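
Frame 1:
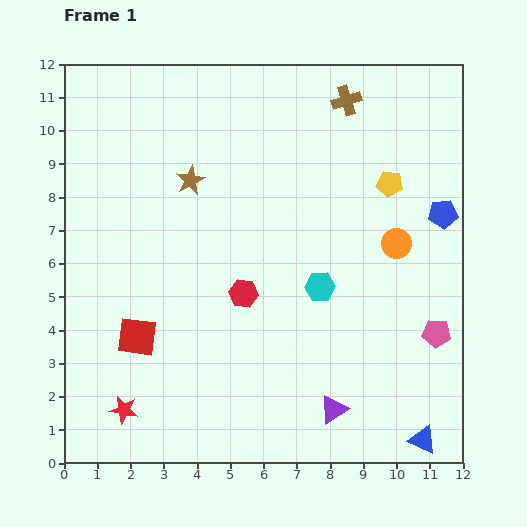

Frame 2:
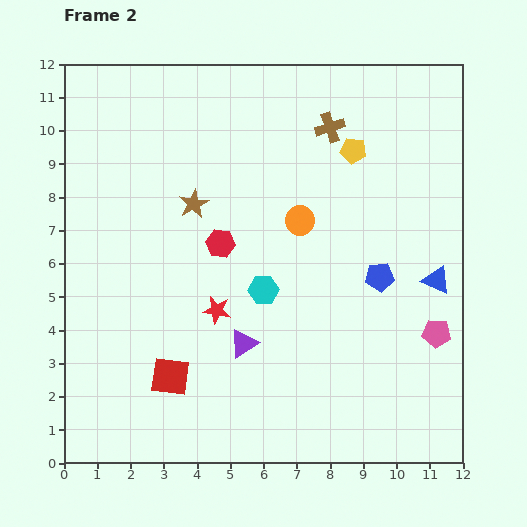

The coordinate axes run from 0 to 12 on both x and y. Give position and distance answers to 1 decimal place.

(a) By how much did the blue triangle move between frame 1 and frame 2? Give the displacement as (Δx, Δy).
(0.4, 4.8)

The blue triangle was at (10.8, 0.7) in frame 1 and (11.2, 5.5) in frame 2.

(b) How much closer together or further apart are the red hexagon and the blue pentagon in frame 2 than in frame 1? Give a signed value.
-1.6

Distance in frame 1: 6.5. Distance in frame 2: 4.9.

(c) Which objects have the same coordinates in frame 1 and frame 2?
the pink pentagon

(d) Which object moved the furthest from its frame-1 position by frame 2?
the blue triangle

(moved 4.8; next 4.1)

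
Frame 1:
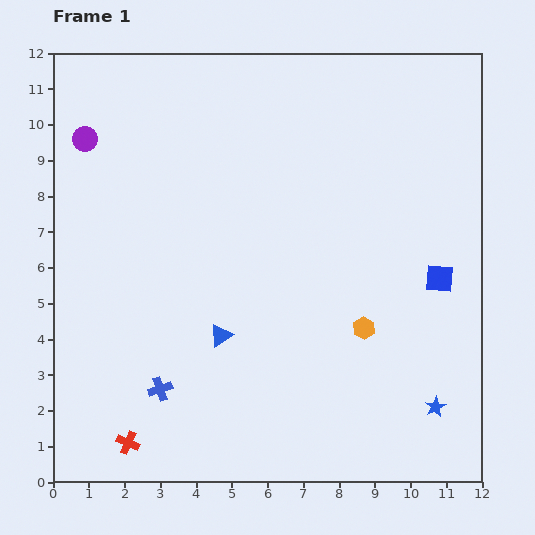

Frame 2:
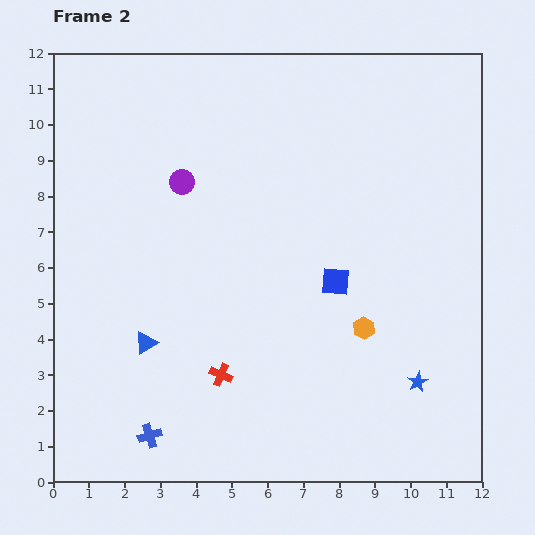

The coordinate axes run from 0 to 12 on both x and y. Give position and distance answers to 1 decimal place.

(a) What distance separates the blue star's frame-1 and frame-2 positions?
0.9

The blue star moved from (10.7, 2.1) to (10.2, 2.8), a distance of √(0.5² + 0.7²) ≈ 0.9.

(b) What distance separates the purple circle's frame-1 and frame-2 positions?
3.0

The purple circle moved from (0.9, 9.6) to (3.6, 8.4), a distance of √(2.7² + 1.2²) ≈ 3.0.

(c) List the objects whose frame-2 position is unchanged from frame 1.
the orange hexagon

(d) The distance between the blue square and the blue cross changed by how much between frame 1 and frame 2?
-1.7

Distance in frame 1: 8.4. Distance in frame 2: 6.7.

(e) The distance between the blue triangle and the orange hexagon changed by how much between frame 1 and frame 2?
+2.1

Distance in frame 1: 4.0. Distance in frame 2: 6.1.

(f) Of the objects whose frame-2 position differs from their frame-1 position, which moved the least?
the blue star

(moved 0.9)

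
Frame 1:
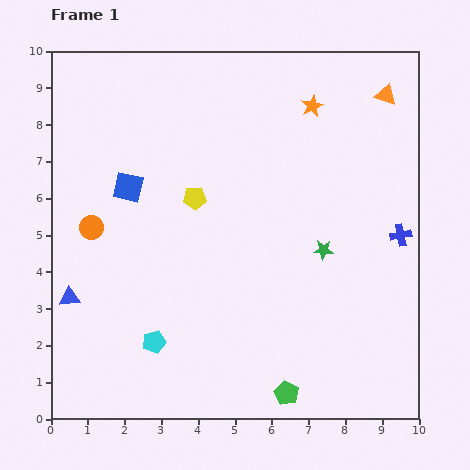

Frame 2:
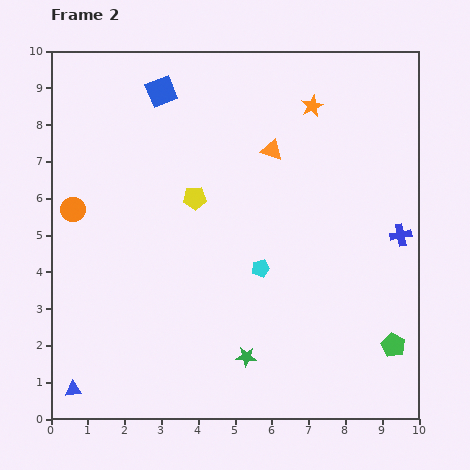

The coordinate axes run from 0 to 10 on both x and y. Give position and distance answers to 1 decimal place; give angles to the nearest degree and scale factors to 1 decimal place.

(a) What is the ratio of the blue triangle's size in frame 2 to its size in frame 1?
0.8×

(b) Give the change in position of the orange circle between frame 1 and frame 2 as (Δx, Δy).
(-0.5, 0.5)

The orange circle was at (1.1, 5.2) in frame 1 and (0.6, 5.7) in frame 2.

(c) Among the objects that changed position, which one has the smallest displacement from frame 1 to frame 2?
the orange circle

(moved 0.7)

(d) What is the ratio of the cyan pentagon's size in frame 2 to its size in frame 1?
0.8×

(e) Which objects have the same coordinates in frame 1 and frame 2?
the blue cross, the orange star, the yellow pentagon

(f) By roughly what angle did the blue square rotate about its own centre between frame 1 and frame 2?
36° counter-clockwise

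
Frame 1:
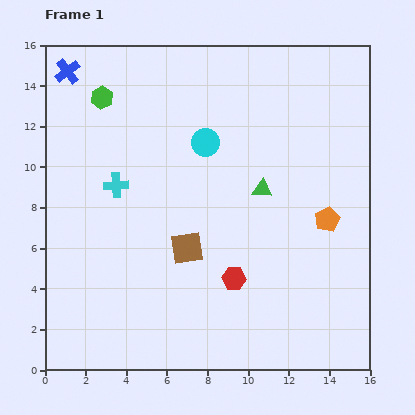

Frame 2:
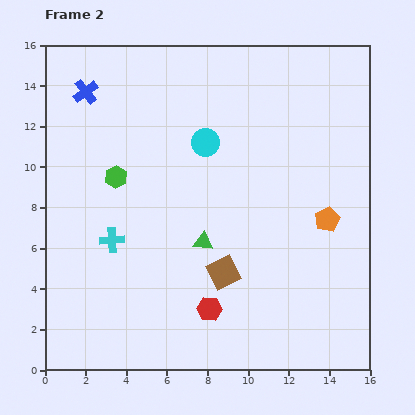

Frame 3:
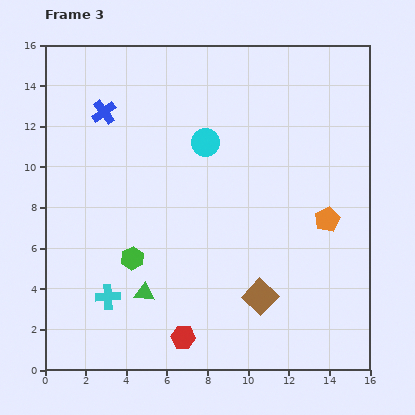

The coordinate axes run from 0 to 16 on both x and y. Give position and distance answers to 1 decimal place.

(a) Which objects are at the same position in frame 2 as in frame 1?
the orange pentagon, the cyan circle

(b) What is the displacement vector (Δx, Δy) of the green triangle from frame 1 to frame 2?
(-2.9, -2.6)

The green triangle was at (10.7, 8.9) in frame 1 and (7.8, 6.3) in frame 2.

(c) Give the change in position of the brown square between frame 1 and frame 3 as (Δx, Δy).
(3.6, -2.4)

The brown square was at (7.0, 6.0) in frame 1 and (10.6, 3.6) in frame 3.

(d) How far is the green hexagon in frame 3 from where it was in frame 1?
8.0

The green hexagon moved from (2.8, 13.4) to (4.3, 5.5), a distance of √(1.5² + 7.9²) ≈ 8.0.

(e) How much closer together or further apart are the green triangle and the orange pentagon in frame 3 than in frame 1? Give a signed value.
+6.2

Distance in frame 1: 3.5. Distance in frame 3: 9.7.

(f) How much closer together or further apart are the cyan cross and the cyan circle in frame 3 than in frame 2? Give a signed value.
+2.4

Distance in frame 2: 6.6. Distance in frame 3: 9.0.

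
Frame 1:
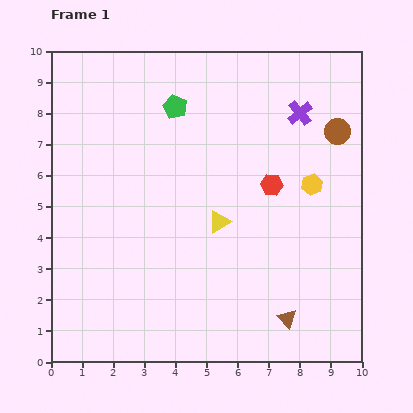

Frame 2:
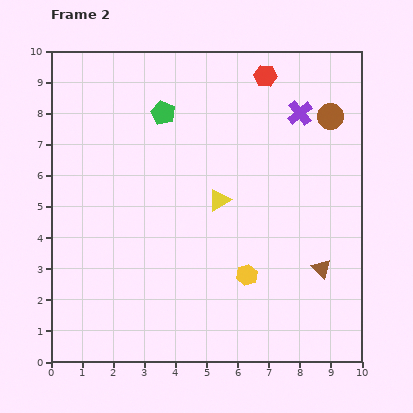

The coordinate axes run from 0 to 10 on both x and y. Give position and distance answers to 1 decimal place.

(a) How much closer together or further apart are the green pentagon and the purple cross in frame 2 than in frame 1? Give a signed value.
+0.4

Distance in frame 1: 4.0. Distance in frame 2: 4.4.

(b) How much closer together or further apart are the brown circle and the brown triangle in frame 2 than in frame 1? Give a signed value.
-1.3

Distance in frame 1: 6.2. Distance in frame 2: 4.9.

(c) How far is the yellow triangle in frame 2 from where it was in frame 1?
0.7

The yellow triangle moved from (5.4, 4.5) to (5.4, 5.2), a distance of √(0.0² + 0.7²) ≈ 0.7.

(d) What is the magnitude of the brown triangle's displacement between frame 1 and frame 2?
1.9

The brown triangle moved from (7.6, 1.4) to (8.7, 3.0), a distance of √(1.1² + 1.6²) ≈ 1.9.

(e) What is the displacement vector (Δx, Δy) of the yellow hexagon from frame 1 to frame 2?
(-2.1, -2.9)

The yellow hexagon was at (8.4, 5.7) in frame 1 and (6.3, 2.8) in frame 2.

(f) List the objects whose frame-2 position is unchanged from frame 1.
the purple cross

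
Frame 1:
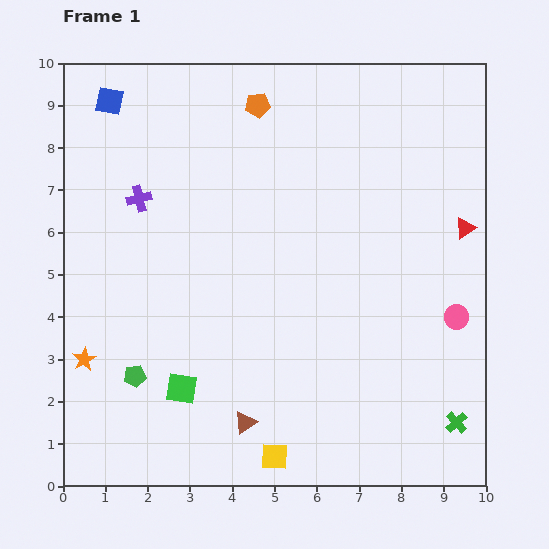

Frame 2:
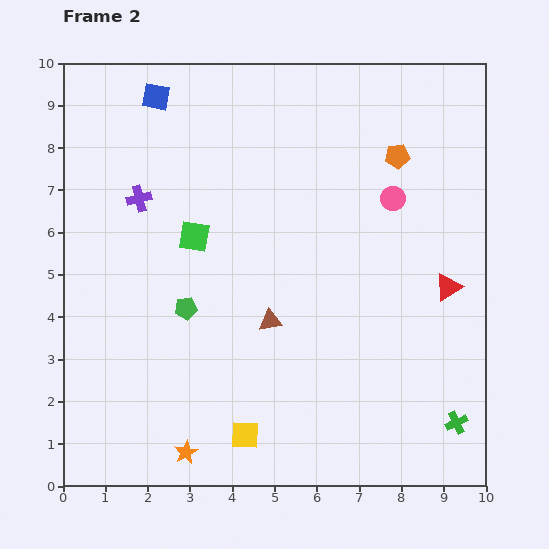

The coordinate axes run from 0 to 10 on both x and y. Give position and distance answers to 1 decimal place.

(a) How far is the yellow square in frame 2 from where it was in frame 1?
0.9

The yellow square moved from (5.0, 0.7) to (4.3, 1.2), a distance of √(0.7² + 0.5²) ≈ 0.9.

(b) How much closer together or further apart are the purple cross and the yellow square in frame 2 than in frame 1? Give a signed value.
-0.8

Distance in frame 1: 6.9. Distance in frame 2: 6.1.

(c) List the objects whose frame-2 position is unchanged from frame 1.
the green cross, the purple cross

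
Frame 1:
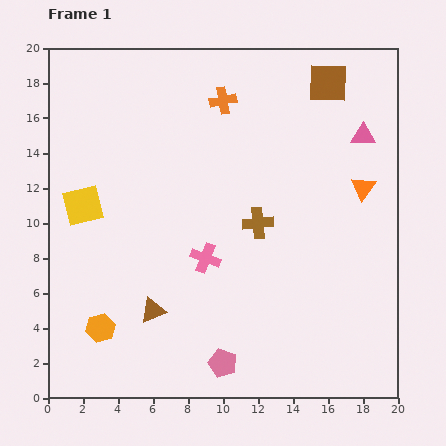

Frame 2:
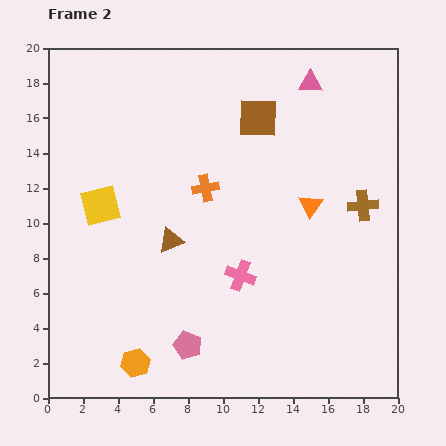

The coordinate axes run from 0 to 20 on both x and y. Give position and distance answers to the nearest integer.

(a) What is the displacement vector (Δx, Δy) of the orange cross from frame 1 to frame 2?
(-1, -5)

The orange cross was at (10, 17) in frame 1 and (9, 12) in frame 2.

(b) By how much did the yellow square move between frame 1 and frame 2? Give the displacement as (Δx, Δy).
(1, 0)

The yellow square was at (2, 11) in frame 1 and (3, 11) in frame 2.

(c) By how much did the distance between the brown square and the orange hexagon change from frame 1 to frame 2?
-3

Distance in frame 1: 19. Distance in frame 2: 16.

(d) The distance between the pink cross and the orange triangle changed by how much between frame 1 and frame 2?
-4

Distance in frame 1: 10. Distance in frame 2: 6.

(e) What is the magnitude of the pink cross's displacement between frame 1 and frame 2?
2

The pink cross moved from (9, 8) to (11, 7), a distance of √(2² + 1²) ≈ 2.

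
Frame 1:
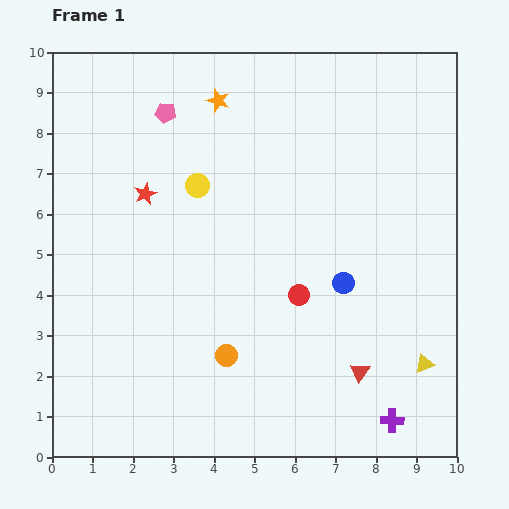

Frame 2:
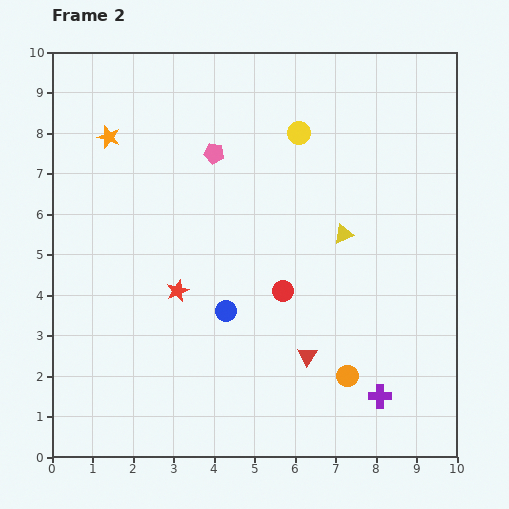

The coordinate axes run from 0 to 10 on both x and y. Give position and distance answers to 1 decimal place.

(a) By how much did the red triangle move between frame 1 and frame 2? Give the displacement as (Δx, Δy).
(-1.3, 0.4)

The red triangle was at (7.6, 2.1) in frame 1 and (6.3, 2.5) in frame 2.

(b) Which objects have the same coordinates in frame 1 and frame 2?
none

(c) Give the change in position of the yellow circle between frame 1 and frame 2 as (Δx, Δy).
(2.5, 1.3)

The yellow circle was at (3.6, 6.7) in frame 1 and (6.1, 8.0) in frame 2.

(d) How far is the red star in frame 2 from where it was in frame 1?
2.5

The red star moved from (2.3, 6.5) to (3.1, 4.1), a distance of √(0.8² + 2.4²) ≈ 2.5.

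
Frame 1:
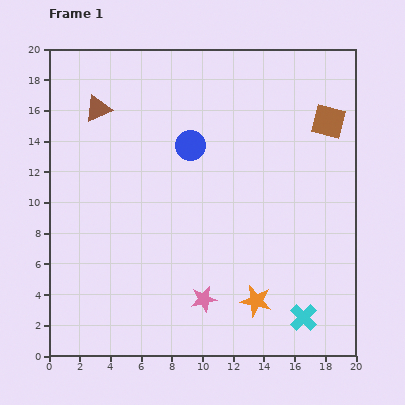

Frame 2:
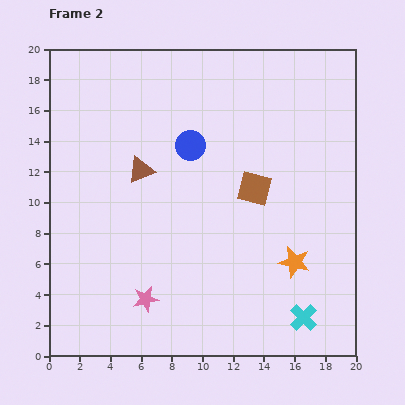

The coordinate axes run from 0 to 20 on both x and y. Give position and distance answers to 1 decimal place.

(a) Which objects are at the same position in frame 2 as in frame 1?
the blue circle, the cyan cross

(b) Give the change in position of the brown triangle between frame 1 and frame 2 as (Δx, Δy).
(2.8, -4.0)

The brown triangle was at (3.2, 16.1) in frame 1 and (6.0, 12.1) in frame 2.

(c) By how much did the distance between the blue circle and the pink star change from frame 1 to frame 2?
+0.4

Distance in frame 1: 10.0. Distance in frame 2: 10.4.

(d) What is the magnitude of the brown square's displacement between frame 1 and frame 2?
6.5

The brown square moved from (18.2, 15.3) to (13.4, 10.9), a distance of √(4.8² + 4.4²) ≈ 6.5.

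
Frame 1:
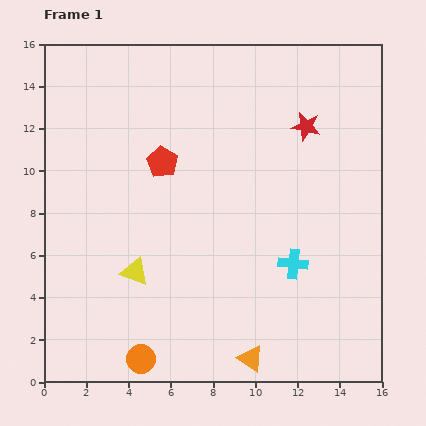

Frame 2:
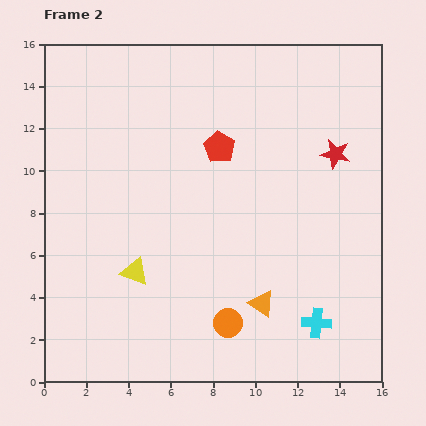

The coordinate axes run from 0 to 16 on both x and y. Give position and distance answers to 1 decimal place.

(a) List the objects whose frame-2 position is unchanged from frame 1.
the yellow triangle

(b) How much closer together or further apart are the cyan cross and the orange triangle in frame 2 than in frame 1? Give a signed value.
-2.1

Distance in frame 1: 4.9. Distance in frame 2: 2.8.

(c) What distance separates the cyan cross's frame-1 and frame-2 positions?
3.0

The cyan cross moved from (11.8, 5.6) to (12.9, 2.8), a distance of √(1.1² + 2.8²) ≈ 3.0.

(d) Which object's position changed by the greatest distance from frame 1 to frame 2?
the orange circle

(moved 4.4; next 3.0)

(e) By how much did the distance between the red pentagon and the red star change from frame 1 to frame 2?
-1.5

Distance in frame 1: 7.0. Distance in frame 2: 5.5.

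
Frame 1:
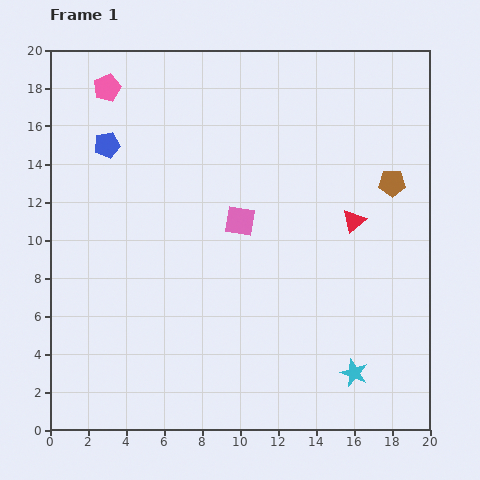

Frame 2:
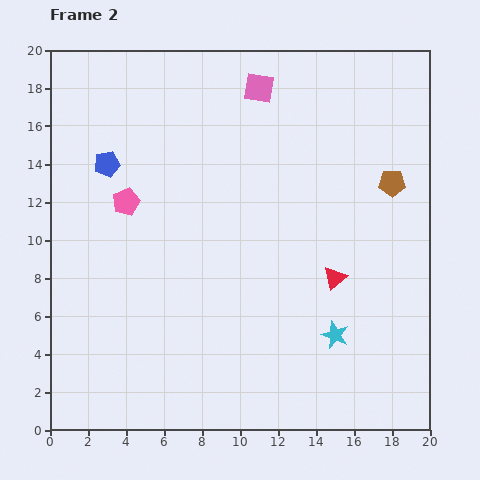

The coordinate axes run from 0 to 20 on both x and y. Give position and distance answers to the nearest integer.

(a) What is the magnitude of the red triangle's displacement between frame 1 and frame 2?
3

The red triangle moved from (16, 11) to (15, 8), a distance of √(1² + 3²) ≈ 3.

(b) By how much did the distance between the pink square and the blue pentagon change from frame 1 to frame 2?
+1

Distance in frame 1: 8. Distance in frame 2: 9.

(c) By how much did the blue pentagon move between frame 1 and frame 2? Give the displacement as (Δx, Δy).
(0, -1)

The blue pentagon was at (3, 15) in frame 1 and (3, 14) in frame 2.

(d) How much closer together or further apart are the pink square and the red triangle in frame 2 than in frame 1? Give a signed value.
+5

Distance in frame 1: 6. Distance in frame 2: 11.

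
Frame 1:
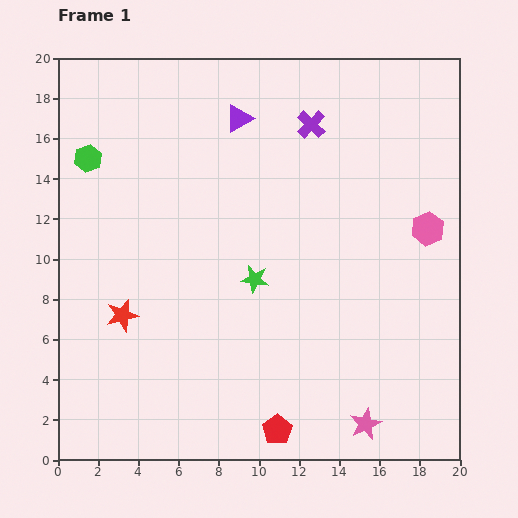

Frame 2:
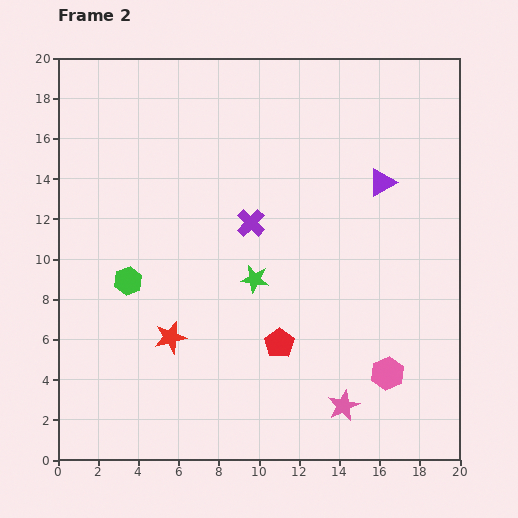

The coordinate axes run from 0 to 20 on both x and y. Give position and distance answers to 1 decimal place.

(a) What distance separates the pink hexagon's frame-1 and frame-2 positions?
7.5

The pink hexagon moved from (18.4, 11.5) to (16.4, 4.3), a distance of √(2.0² + 7.2²) ≈ 7.5.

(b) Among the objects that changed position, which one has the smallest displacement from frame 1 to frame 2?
the pink star

(moved 1.4)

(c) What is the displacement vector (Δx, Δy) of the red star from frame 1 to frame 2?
(2.4, -1.1)

The red star was at (3.2, 7.2) in frame 1 and (5.6, 6.1) in frame 2.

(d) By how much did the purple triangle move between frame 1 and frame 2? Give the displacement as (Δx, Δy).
(7.1, -3.2)

The purple triangle was at (9.0, 17.0) in frame 1 and (16.1, 13.8) in frame 2.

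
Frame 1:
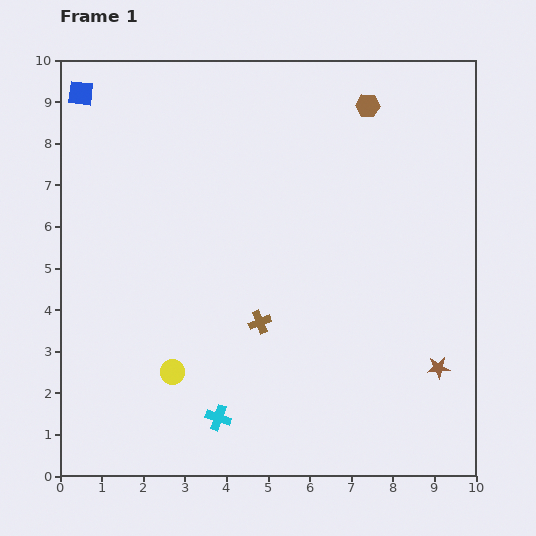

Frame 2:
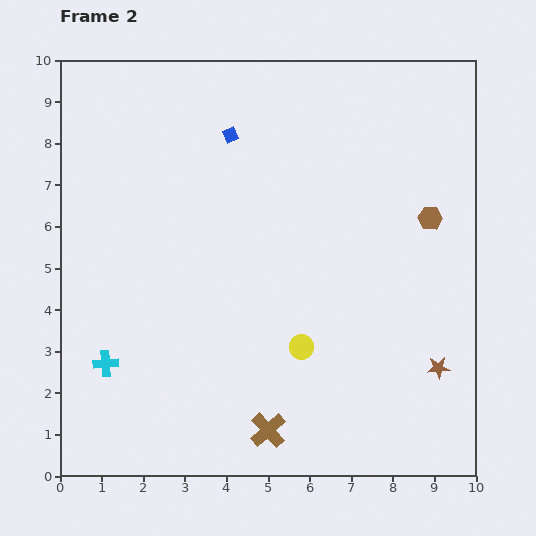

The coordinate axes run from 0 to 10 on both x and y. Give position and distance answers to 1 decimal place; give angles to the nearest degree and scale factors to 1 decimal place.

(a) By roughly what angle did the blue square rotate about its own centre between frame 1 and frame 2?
28° counter-clockwise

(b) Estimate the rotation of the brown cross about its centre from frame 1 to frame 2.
20° counter-clockwise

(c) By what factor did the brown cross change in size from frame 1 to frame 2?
1.6×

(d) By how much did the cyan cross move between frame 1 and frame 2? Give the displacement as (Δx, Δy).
(-2.7, 1.3)

The cyan cross was at (3.8, 1.4) in frame 1 and (1.1, 2.7) in frame 2.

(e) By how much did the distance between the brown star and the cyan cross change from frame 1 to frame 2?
+2.6

Distance in frame 1: 5.4. Distance in frame 2: 8.0.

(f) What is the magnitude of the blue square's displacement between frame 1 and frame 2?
3.7

The blue square moved from (0.5, 9.2) to (4.1, 8.2), a distance of √(3.6² + 1.0²) ≈ 3.7.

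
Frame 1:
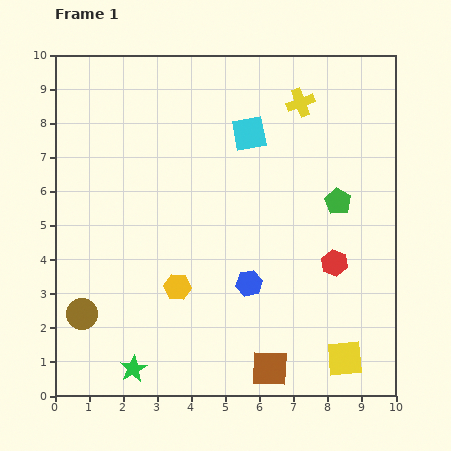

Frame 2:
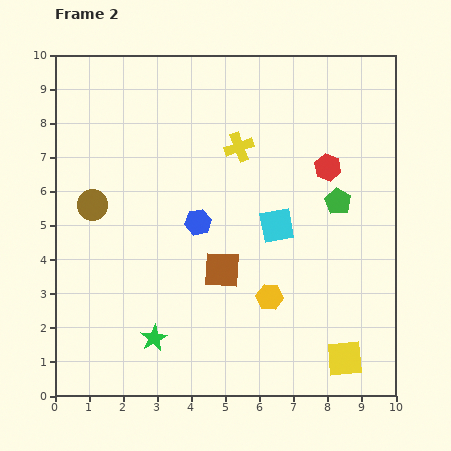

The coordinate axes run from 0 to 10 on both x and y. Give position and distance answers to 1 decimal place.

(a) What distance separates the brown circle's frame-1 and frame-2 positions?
3.2

The brown circle moved from (0.8, 2.4) to (1.1, 5.6), a distance of √(0.3² + 3.2²) ≈ 3.2.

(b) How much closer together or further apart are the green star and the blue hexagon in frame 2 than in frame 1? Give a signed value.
-0.6

Distance in frame 1: 4.2. Distance in frame 2: 3.6.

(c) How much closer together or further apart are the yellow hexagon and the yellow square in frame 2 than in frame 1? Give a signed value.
-2.5

Distance in frame 1: 5.3. Distance in frame 2: 2.8.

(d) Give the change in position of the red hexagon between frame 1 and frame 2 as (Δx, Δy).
(-0.2, 2.8)

The red hexagon was at (8.2, 3.9) in frame 1 and (8.0, 6.7) in frame 2.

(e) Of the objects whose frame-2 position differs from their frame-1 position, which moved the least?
the green star

(moved 1.1)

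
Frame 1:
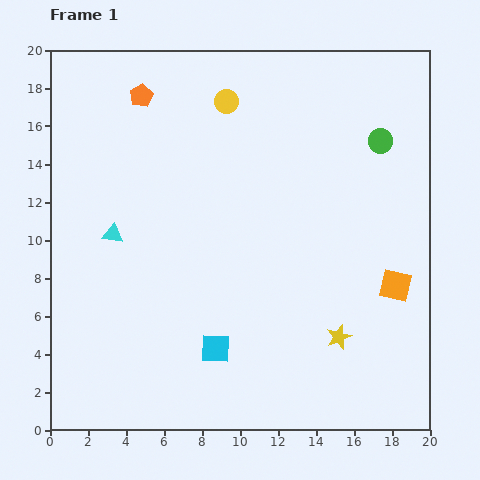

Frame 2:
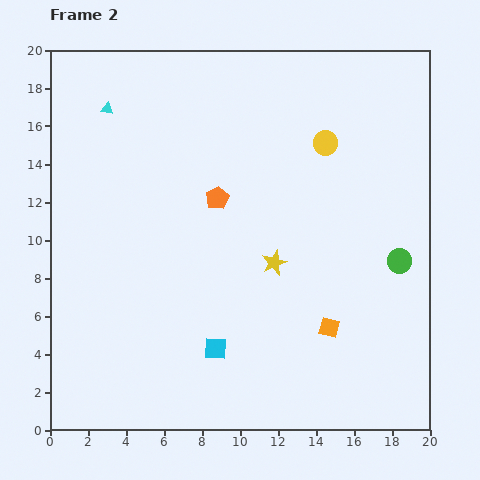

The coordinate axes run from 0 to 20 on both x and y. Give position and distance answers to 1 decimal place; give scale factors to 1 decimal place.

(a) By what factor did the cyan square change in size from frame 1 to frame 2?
0.8×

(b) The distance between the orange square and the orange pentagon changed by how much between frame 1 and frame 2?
-7.7

Distance in frame 1: 16.7. Distance in frame 2: 9.0.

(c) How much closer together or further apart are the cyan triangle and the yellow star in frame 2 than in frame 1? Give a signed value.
-1.1

Distance in frame 1: 13.1. Distance in frame 2: 12.0.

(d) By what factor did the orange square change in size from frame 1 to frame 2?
0.6×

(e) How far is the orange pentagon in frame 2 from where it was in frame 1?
6.7

The orange pentagon moved from (4.8, 17.6) to (8.8, 12.2), a distance of √(4.0² + 5.4²) ≈ 6.7.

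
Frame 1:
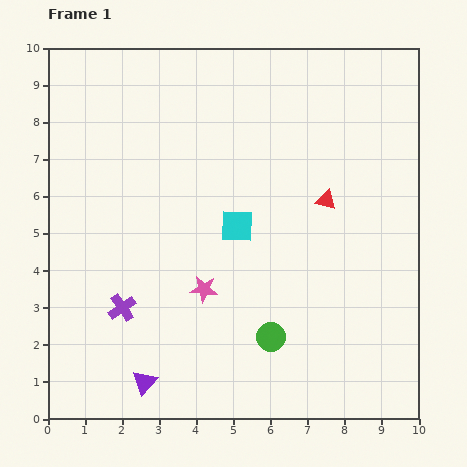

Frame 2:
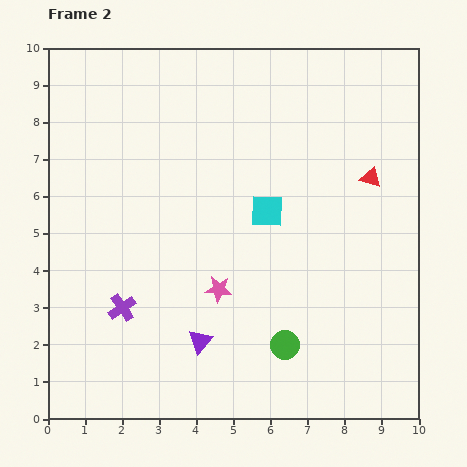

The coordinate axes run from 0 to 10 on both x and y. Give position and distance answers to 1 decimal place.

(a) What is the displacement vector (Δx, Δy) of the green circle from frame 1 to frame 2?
(0.4, -0.2)

The green circle was at (6.0, 2.2) in frame 1 and (6.4, 2.0) in frame 2.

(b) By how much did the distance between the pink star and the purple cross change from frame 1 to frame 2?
+0.3

Distance in frame 1: 2.3. Distance in frame 2: 2.6.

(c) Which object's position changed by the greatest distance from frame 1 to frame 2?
the purple triangle

(moved 1.9; next 1.3)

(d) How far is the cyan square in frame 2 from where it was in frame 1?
0.9

The cyan square moved from (5.1, 5.2) to (5.9, 5.6), a distance of √(0.8² + 0.4²) ≈ 0.9.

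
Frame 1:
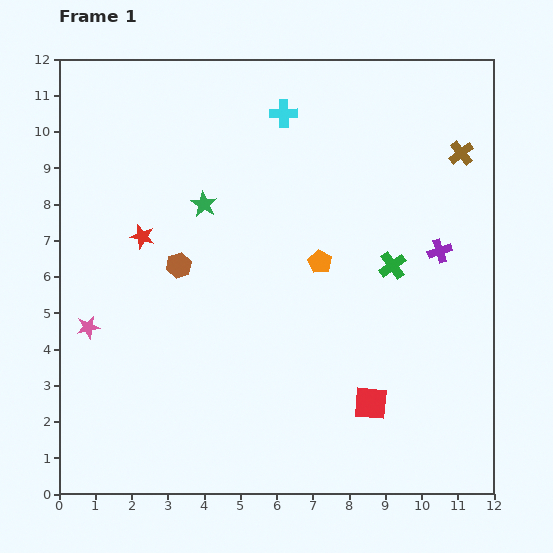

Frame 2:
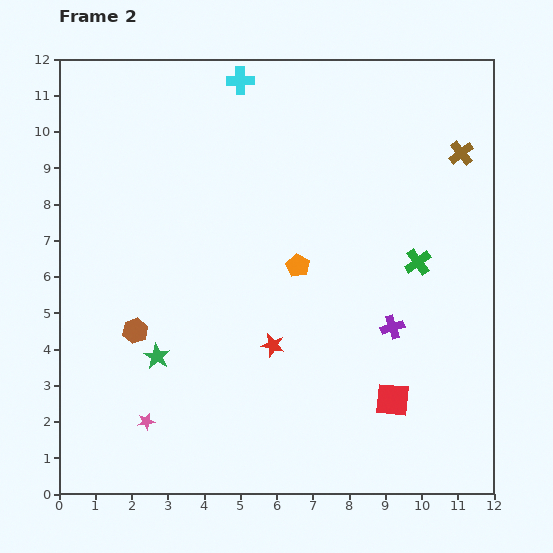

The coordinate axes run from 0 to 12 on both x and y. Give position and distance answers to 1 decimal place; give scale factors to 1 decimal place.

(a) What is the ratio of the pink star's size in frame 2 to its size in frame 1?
0.7×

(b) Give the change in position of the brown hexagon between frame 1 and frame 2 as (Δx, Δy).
(-1.2, -1.8)

The brown hexagon was at (3.3, 6.3) in frame 1 and (2.1, 4.5) in frame 2.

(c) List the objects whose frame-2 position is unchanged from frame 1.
the brown cross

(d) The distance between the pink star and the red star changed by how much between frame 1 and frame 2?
+1.2

Distance in frame 1: 2.9. Distance in frame 2: 4.1.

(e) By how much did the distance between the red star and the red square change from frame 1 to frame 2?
-4.2

Distance in frame 1: 7.8. Distance in frame 2: 3.6.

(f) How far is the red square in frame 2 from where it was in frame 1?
0.6

The red square moved from (8.6, 2.5) to (9.2, 2.6), a distance of √(0.6² + 0.1²) ≈ 0.6.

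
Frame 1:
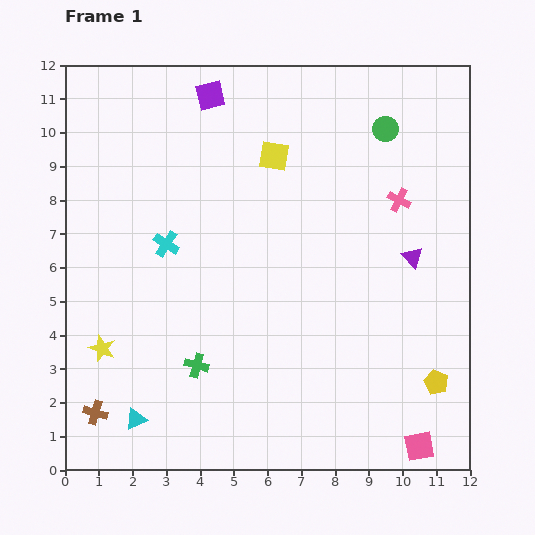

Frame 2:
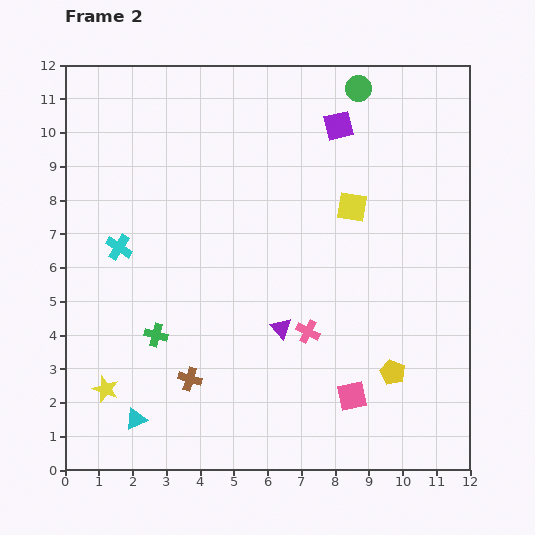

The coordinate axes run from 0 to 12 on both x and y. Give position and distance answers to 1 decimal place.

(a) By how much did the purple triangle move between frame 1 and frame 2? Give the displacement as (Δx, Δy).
(-3.9, -2.1)

The purple triangle was at (10.3, 6.3) in frame 1 and (6.4, 4.2) in frame 2.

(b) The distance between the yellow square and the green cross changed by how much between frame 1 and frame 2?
+0.3

Distance in frame 1: 6.6. Distance in frame 2: 6.9.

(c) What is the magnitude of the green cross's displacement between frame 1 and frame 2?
1.5

The green cross moved from (3.9, 3.1) to (2.7, 4.0), a distance of √(1.2² + 0.9²) ≈ 1.5.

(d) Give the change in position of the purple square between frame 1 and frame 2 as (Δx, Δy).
(3.8, -0.9)

The purple square was at (4.3, 11.1) in frame 1 and (8.1, 10.2) in frame 2.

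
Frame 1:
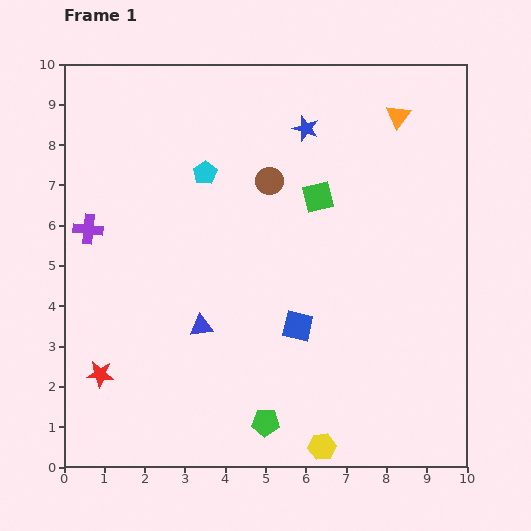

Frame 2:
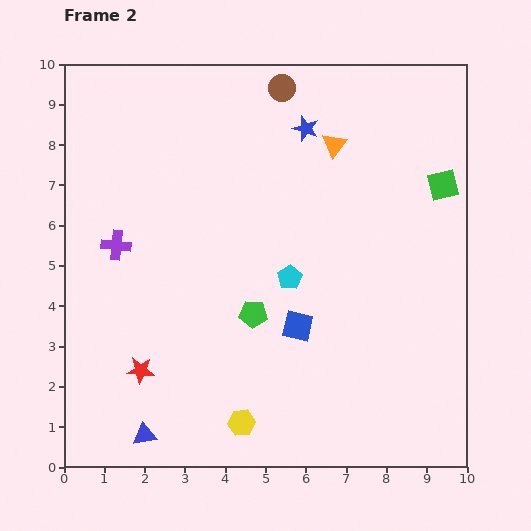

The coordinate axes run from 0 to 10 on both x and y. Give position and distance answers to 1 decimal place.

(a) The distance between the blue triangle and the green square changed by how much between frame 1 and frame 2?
+5.4

Distance in frame 1: 4.3. Distance in frame 2: 9.7.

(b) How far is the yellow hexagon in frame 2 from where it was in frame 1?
2.1

The yellow hexagon moved from (6.4, 0.5) to (4.4, 1.1), a distance of √(2.0² + 0.6²) ≈ 2.1.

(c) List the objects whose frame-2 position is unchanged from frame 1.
the blue square, the blue star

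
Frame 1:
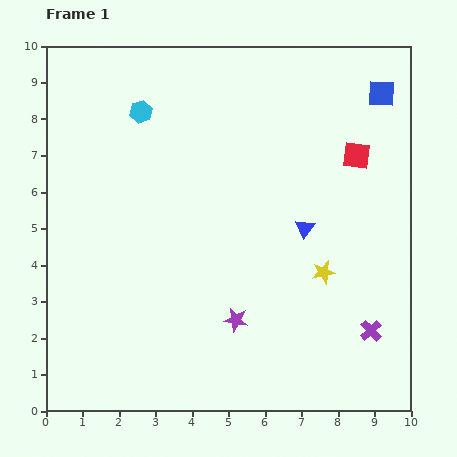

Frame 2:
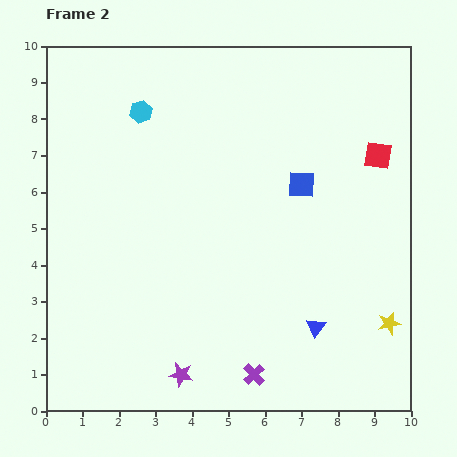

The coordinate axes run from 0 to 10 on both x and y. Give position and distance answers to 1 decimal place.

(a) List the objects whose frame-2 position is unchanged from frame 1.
the cyan hexagon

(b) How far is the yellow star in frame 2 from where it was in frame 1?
2.3

The yellow star moved from (7.6, 3.8) to (9.4, 2.4), a distance of √(1.8² + 1.4²) ≈ 2.3.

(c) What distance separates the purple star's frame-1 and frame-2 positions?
2.1

The purple star moved from (5.2, 2.5) to (3.7, 1.0), a distance of √(1.5² + 1.5²) ≈ 2.1.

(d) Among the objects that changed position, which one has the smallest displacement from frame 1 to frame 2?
the red square

(moved 0.6)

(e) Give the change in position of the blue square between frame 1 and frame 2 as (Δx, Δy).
(-2.2, -2.5)

The blue square was at (9.2, 8.7) in frame 1 and (7.0, 6.2) in frame 2.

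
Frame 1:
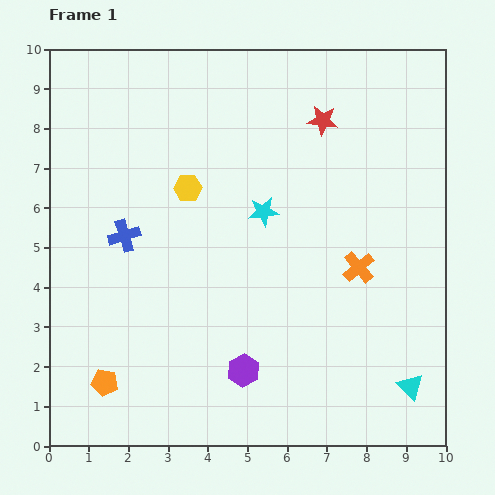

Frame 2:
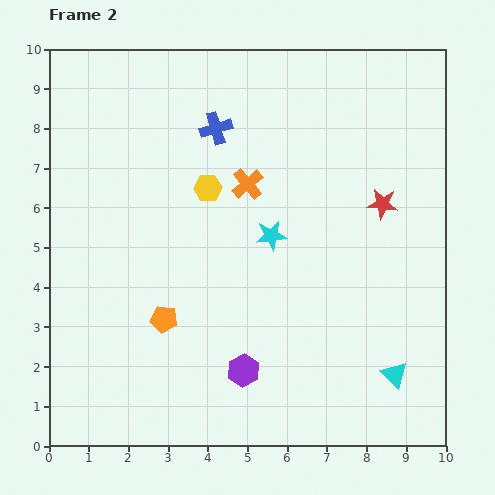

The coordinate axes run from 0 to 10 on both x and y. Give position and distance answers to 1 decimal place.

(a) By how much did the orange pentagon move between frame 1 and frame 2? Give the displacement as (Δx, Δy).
(1.5, 1.6)

The orange pentagon was at (1.4, 1.6) in frame 1 and (2.9, 3.2) in frame 2.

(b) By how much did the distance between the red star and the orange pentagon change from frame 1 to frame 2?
-2.4

Distance in frame 1: 8.6. Distance in frame 2: 6.2.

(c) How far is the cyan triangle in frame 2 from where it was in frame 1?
0.5

The cyan triangle moved from (9.1, 1.5) to (8.7, 1.8), a distance of √(0.4² + 0.3²) ≈ 0.5.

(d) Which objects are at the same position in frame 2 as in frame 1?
the purple hexagon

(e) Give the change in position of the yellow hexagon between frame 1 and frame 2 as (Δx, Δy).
(0.5, 0.0)

The yellow hexagon was at (3.5, 6.5) in frame 1 and (4.0, 6.5) in frame 2.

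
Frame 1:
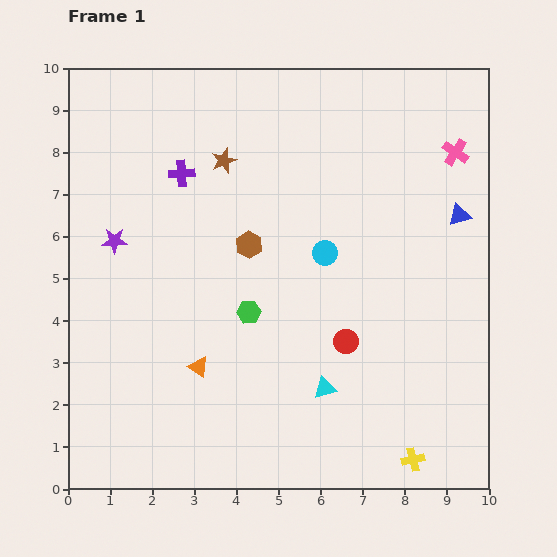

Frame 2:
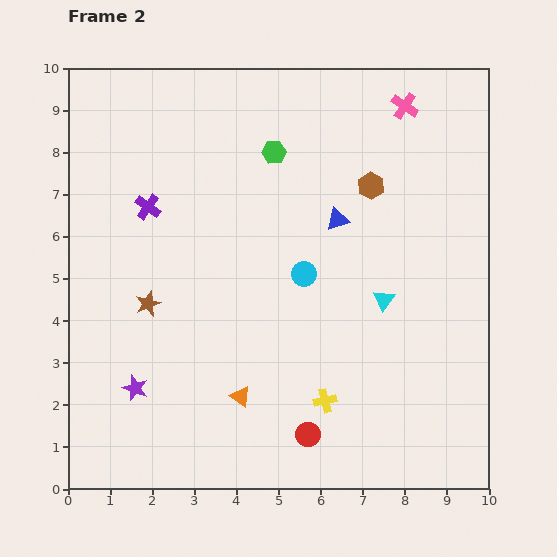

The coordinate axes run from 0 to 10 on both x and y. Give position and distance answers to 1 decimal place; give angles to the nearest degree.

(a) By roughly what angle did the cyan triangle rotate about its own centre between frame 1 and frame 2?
39° counter-clockwise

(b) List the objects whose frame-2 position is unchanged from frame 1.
none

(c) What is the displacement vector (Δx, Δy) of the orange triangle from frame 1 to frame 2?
(1.0, -0.7)

The orange triangle was at (3.1, 2.9) in frame 1 and (4.1, 2.2) in frame 2.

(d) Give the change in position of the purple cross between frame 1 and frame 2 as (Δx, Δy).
(-0.8, -0.8)

The purple cross was at (2.7, 7.5) in frame 1 and (1.9, 6.7) in frame 2.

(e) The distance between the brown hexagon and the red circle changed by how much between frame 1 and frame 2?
+2.8

Distance in frame 1: 3.3. Distance in frame 2: 6.1.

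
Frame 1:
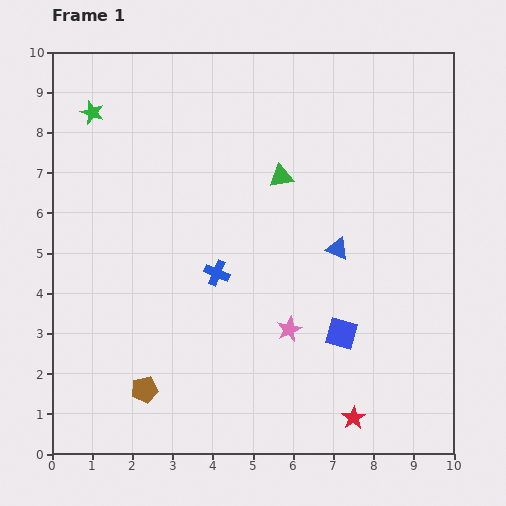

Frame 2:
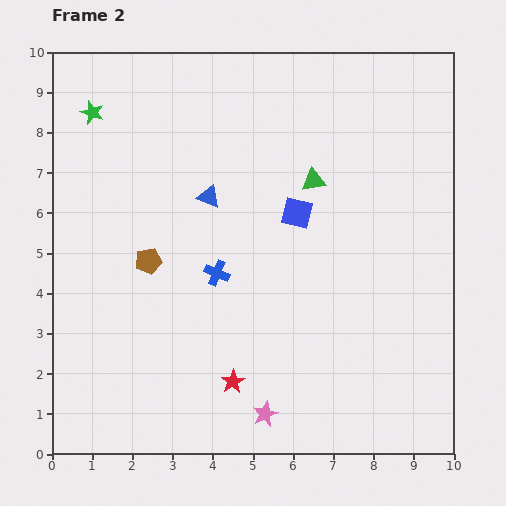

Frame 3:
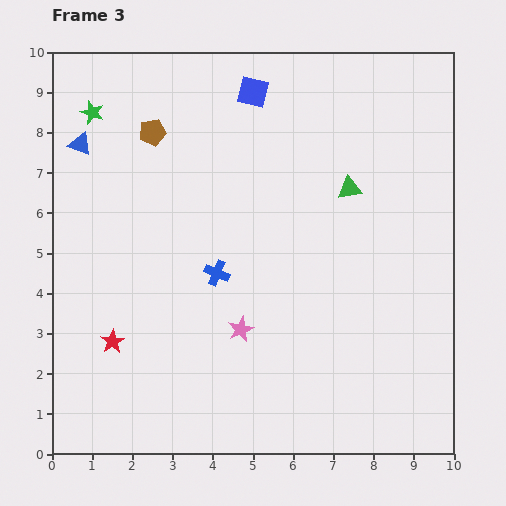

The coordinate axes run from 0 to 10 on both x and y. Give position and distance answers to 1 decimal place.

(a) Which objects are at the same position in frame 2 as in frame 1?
the green star, the blue cross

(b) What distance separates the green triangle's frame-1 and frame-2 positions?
0.8

The green triangle moved from (5.7, 6.9) to (6.5, 6.8), a distance of √(0.8² + 0.1²) ≈ 0.8.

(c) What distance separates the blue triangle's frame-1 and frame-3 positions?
6.9

The blue triangle moved from (7.1, 5.1) to (0.7, 7.7), a distance of √(6.4² + 2.6²) ≈ 6.9.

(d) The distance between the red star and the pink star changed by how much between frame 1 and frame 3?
+0.5

Distance in frame 1: 2.7. Distance in frame 3: 3.2.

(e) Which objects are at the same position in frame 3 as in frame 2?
the green star, the blue cross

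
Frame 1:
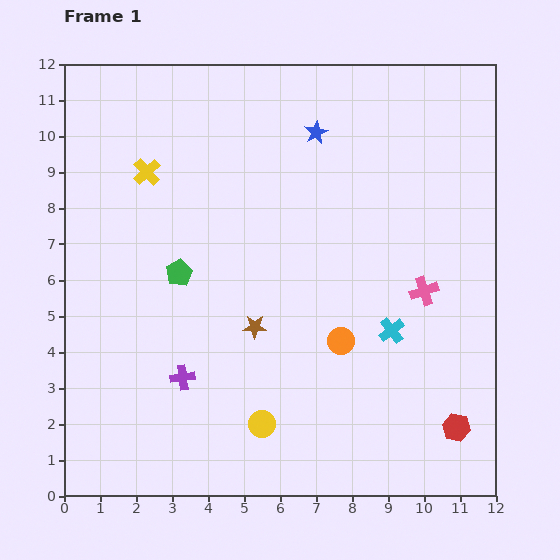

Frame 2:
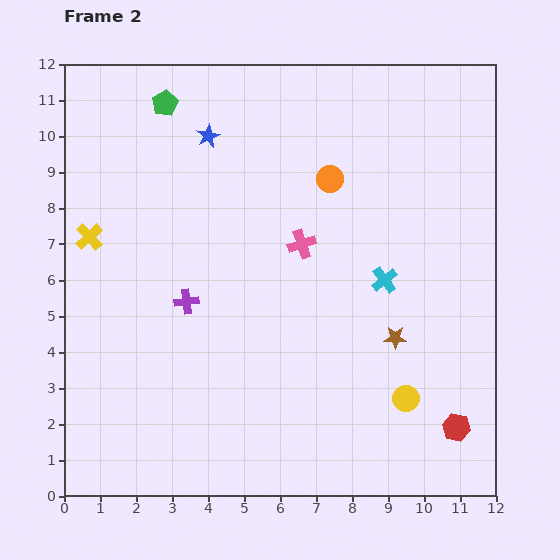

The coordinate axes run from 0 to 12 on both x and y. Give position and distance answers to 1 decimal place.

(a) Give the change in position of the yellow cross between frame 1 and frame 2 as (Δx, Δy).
(-1.6, -1.8)

The yellow cross was at (2.3, 9.0) in frame 1 and (0.7, 7.2) in frame 2.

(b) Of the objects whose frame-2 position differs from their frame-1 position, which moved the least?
the cyan cross

(moved 1.4)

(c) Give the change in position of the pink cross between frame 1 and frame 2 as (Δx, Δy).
(-3.4, 1.3)

The pink cross was at (10.0, 5.7) in frame 1 and (6.6, 7.0) in frame 2.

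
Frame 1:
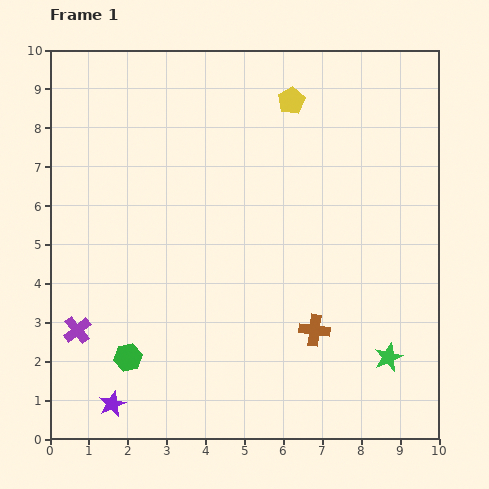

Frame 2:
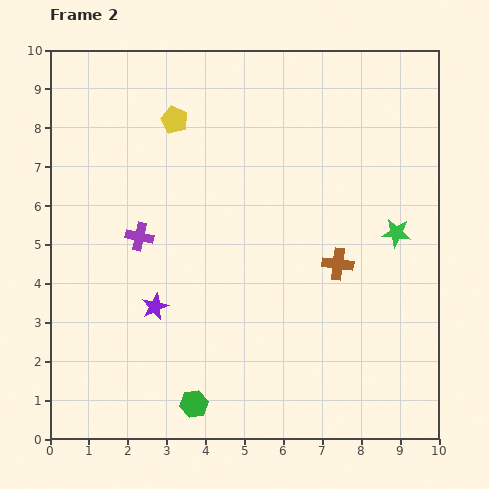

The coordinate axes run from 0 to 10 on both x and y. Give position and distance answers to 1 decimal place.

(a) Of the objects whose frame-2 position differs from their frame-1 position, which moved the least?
the brown cross

(moved 1.8)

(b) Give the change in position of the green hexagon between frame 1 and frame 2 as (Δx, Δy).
(1.7, -1.2)

The green hexagon was at (2.0, 2.1) in frame 1 and (3.7, 0.9) in frame 2.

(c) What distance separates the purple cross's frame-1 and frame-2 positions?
2.9

The purple cross moved from (0.7, 2.8) to (2.3, 5.2), a distance of √(1.6² + 2.4²) ≈ 2.9.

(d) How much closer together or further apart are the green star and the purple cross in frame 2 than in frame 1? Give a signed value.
-1.4

Distance in frame 1: 8.0. Distance in frame 2: 6.6.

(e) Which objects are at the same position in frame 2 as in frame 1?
none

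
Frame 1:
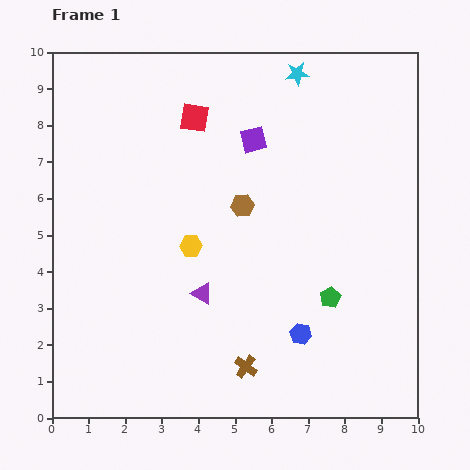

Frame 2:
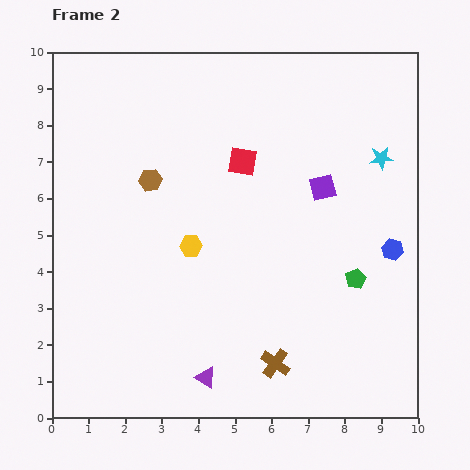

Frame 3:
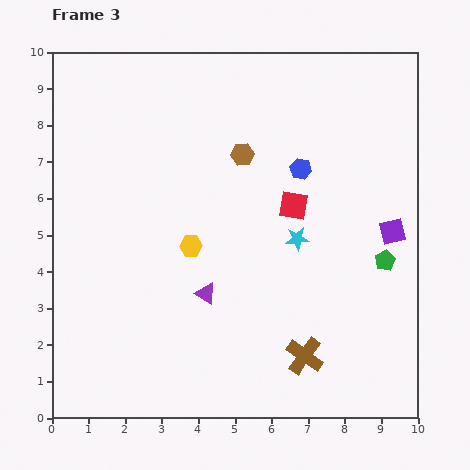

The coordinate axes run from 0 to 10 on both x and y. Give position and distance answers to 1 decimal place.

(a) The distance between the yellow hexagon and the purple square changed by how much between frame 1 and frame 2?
+0.5

Distance in frame 1: 3.4. Distance in frame 2: 3.9.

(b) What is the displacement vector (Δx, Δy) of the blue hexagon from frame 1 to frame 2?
(2.5, 2.3)

The blue hexagon was at (6.8, 2.3) in frame 1 and (9.3, 4.6) in frame 2.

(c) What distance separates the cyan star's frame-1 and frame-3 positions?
4.5

The cyan star moved from (6.7, 9.4) to (6.7, 4.9), a distance of √(0.0² + 4.5²) ≈ 4.5.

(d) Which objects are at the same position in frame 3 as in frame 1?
the yellow hexagon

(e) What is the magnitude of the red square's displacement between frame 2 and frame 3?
1.8

The red square moved from (5.2, 7.0) to (6.6, 5.8), a distance of √(1.4² + 1.2²) ≈ 1.8.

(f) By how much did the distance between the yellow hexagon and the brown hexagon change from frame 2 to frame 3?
+0.8

Distance in frame 2: 2.1. Distance in frame 3: 2.9.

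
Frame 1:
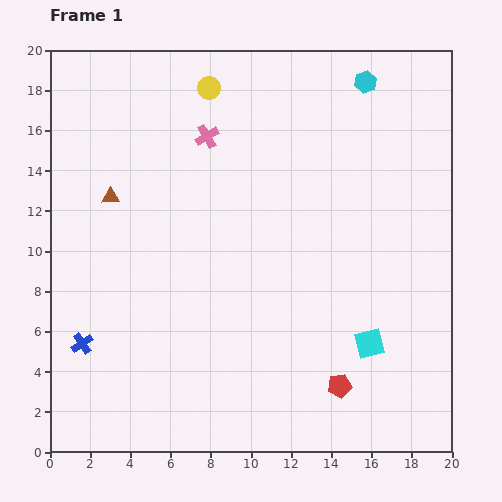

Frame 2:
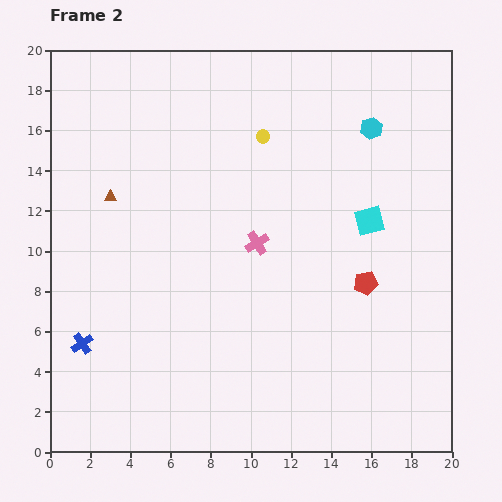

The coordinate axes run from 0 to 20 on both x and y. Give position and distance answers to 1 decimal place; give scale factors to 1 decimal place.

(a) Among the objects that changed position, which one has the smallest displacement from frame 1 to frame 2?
the cyan hexagon

(moved 2.3)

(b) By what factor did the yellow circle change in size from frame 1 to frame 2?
0.6×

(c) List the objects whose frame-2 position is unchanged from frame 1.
the brown triangle, the blue cross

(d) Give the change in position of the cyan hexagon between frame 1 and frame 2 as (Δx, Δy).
(0.3, -2.3)

The cyan hexagon was at (15.7, 18.4) in frame 1 and (16.0, 16.1) in frame 2.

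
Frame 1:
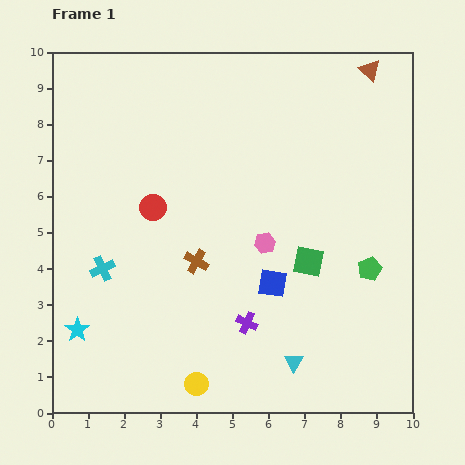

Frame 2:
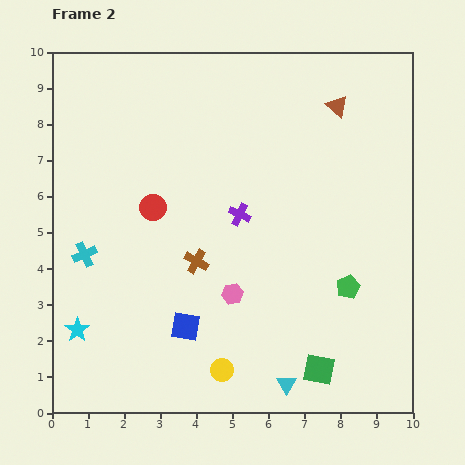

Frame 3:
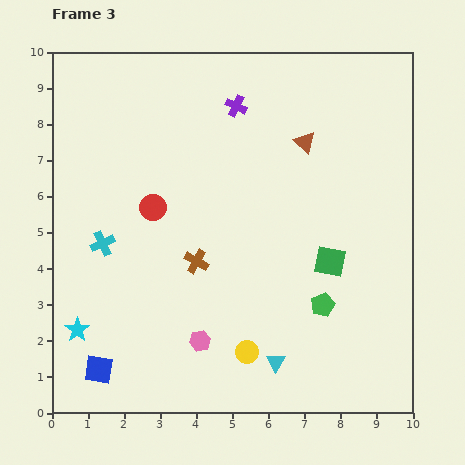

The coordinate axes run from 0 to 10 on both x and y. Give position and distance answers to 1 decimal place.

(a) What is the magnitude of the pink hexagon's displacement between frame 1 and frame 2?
1.7

The pink hexagon moved from (5.9, 4.7) to (5.0, 3.3), a distance of √(0.9² + 1.4²) ≈ 1.7.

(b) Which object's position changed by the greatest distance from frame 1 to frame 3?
the purple cross

(moved 6.0; next 5.4)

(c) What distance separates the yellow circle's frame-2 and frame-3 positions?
0.9

The yellow circle moved from (4.7, 1.2) to (5.4, 1.7), a distance of √(0.7² + 0.5²) ≈ 0.9.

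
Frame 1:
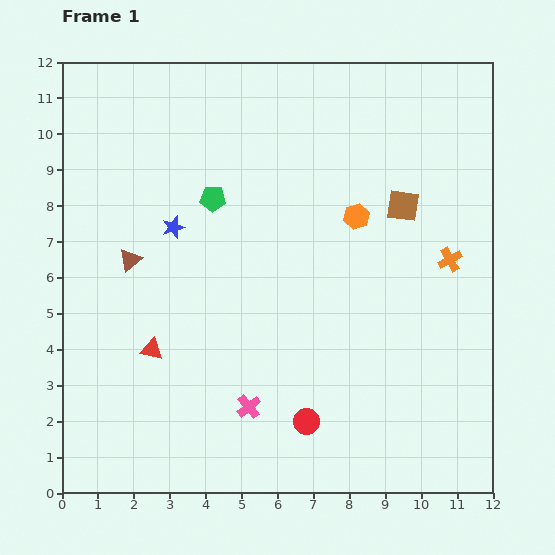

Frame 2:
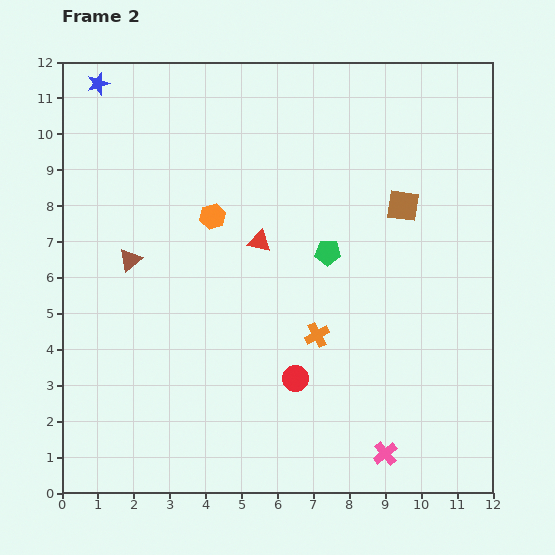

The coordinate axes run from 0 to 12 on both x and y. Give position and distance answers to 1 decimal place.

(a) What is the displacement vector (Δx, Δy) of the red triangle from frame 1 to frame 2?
(3.0, 3.0)

The red triangle was at (2.5, 4.0) in frame 1 and (5.5, 7.0) in frame 2.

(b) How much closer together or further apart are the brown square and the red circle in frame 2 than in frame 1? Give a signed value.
-0.9

Distance in frame 1: 6.6. Distance in frame 2: 5.7.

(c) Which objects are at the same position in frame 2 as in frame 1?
the brown square, the brown triangle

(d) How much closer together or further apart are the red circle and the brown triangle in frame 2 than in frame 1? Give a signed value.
-1.0

Distance in frame 1: 6.7. Distance in frame 2: 5.7.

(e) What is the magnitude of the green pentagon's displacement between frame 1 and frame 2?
3.5

The green pentagon moved from (4.2, 8.2) to (7.4, 6.7), a distance of √(3.2² + 1.5²) ≈ 3.5.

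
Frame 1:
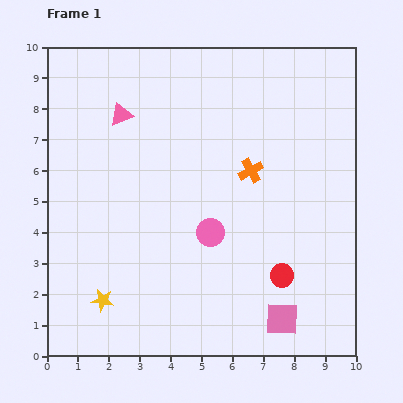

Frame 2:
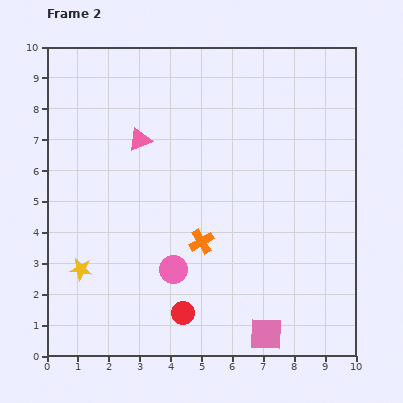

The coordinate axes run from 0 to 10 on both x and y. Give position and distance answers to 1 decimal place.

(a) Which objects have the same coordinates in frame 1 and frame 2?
none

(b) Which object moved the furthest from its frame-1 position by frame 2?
the red circle

(moved 3.4; next 2.8)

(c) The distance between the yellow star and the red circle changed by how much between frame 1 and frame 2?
-2.3

Distance in frame 1: 5.9. Distance in frame 2: 3.6.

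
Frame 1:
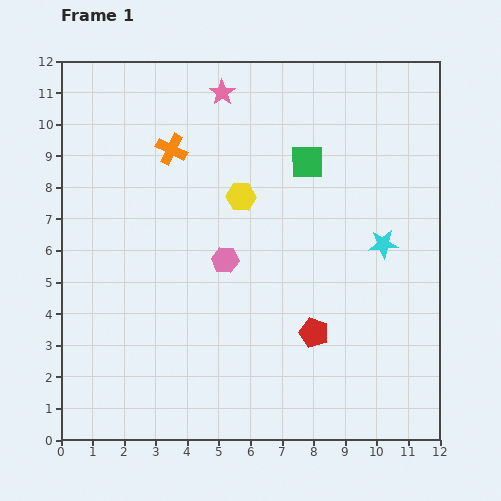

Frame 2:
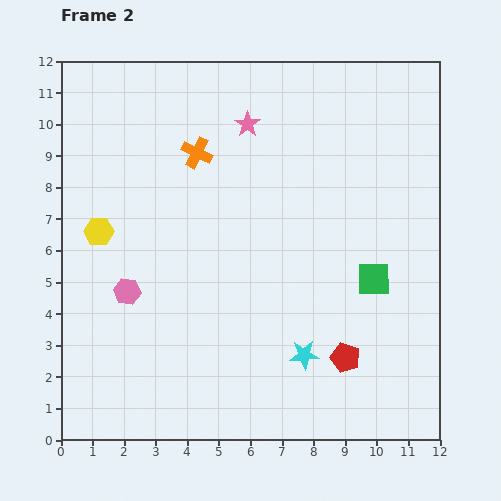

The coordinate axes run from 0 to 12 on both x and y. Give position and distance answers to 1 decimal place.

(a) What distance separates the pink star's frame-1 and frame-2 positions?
1.3

The pink star moved from (5.1, 11.0) to (5.9, 10.0), a distance of √(0.8² + 1.0²) ≈ 1.3.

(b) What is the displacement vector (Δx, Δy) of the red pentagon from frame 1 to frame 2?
(1.0, -0.8)

The red pentagon was at (8.0, 3.4) in frame 1 and (9.0, 2.6) in frame 2.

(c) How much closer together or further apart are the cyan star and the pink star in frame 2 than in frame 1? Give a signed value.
+0.5

Distance in frame 1: 7.0. Distance in frame 2: 7.5.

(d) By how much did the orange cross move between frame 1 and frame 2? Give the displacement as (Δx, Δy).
(0.8, -0.1)

The orange cross was at (3.5, 9.2) in frame 1 and (4.3, 9.1) in frame 2.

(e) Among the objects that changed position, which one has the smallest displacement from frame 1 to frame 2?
the orange cross

(moved 0.8)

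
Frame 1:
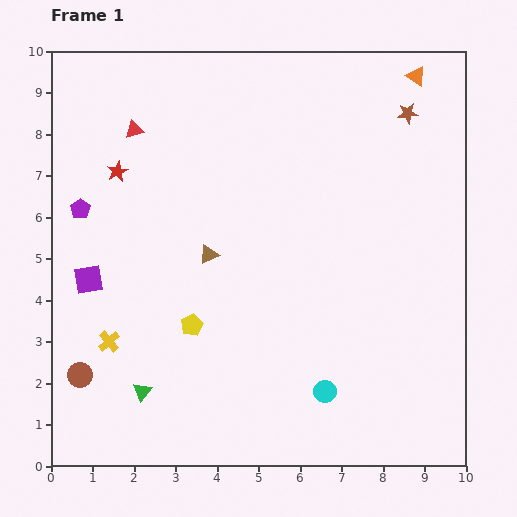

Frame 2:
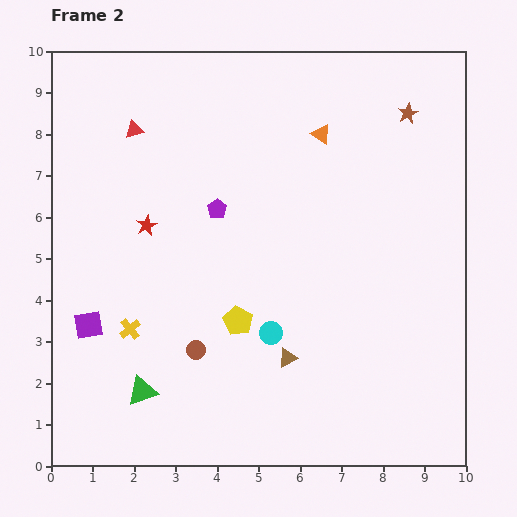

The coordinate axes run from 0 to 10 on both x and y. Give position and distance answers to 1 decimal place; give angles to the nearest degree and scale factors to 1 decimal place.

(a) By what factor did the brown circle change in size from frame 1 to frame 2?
0.8×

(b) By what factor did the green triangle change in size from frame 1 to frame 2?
1.6×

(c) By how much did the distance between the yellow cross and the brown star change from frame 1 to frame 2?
-0.6

Distance in frame 1: 9.1. Distance in frame 2: 8.5.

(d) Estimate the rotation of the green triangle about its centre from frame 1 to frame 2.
32° clockwise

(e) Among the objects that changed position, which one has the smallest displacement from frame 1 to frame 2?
the yellow cross

(moved 0.6)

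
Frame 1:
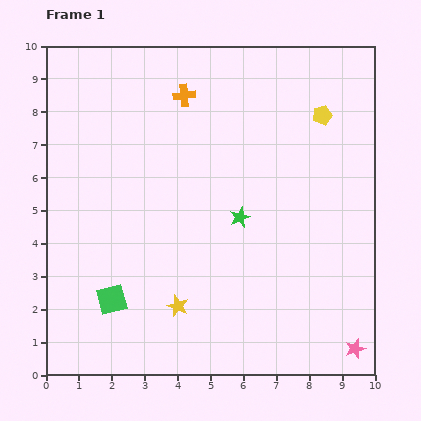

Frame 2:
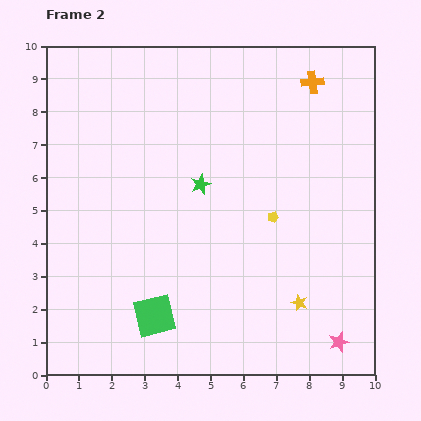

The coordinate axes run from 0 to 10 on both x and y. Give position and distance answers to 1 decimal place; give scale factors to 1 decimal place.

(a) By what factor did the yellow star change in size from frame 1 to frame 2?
0.8×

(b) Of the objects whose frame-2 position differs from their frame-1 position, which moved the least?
the pink star

(moved 0.5)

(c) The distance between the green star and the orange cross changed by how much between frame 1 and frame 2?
+0.5

Distance in frame 1: 4.1. Distance in frame 2: 4.6.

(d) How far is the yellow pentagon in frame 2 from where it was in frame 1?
3.4

The yellow pentagon moved from (8.4, 7.9) to (6.9, 4.8), a distance of √(1.5² + 3.1²) ≈ 3.4.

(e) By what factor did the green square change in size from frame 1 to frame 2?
1.4×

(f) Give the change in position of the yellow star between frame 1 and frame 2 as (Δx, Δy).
(3.7, 0.1)

The yellow star was at (4.0, 2.1) in frame 1 and (7.7, 2.2) in frame 2.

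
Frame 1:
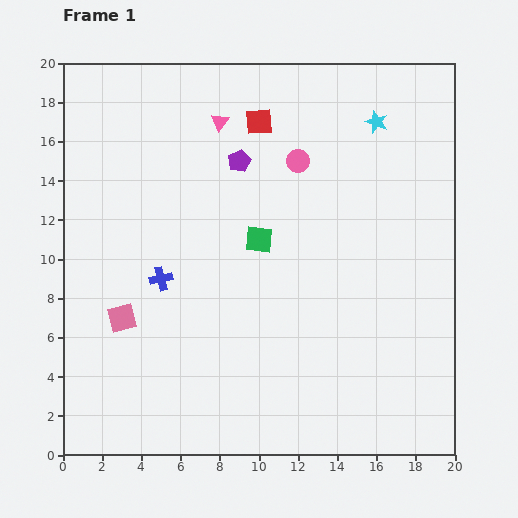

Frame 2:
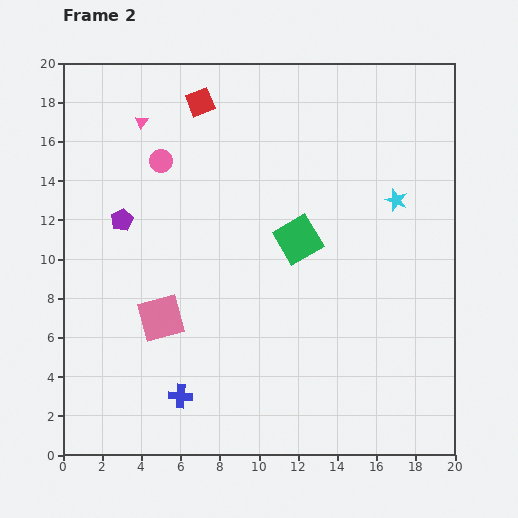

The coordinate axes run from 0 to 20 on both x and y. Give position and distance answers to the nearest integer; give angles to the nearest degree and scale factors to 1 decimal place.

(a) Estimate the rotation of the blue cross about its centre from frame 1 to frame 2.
17° clockwise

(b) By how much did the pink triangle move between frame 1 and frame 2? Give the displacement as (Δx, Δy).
(-4, 0)

The pink triangle was at (8, 17) in frame 1 and (4, 17) in frame 2.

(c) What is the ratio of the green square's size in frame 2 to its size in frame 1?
1.6×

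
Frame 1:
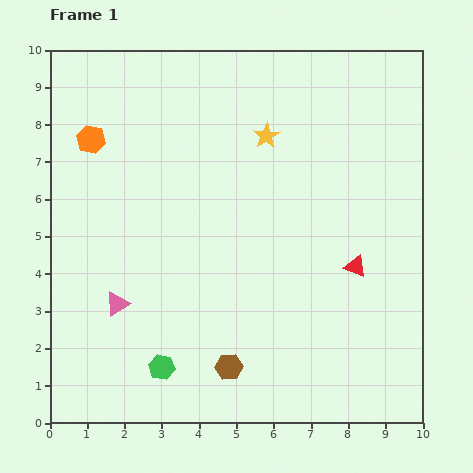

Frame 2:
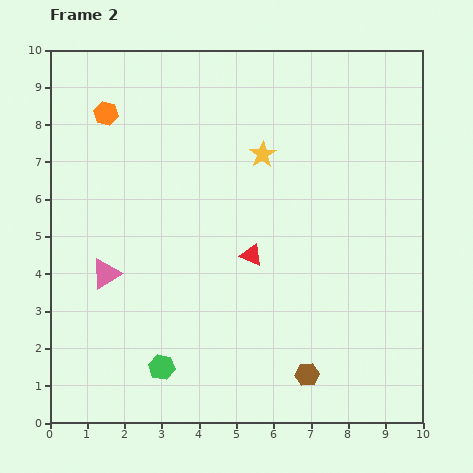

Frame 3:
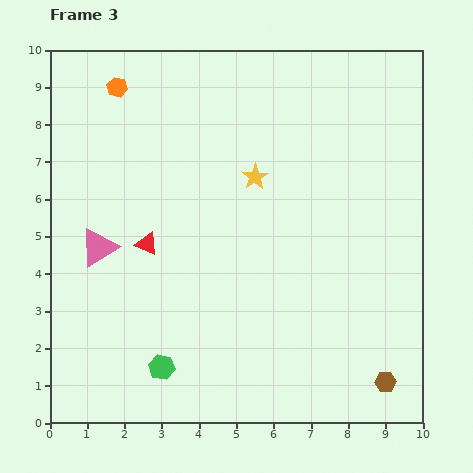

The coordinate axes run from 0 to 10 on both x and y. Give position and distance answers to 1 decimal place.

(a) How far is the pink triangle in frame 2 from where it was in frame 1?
0.9

The pink triangle moved from (1.8, 3.2) to (1.5, 4.0), a distance of √(0.3² + 0.8²) ≈ 0.9.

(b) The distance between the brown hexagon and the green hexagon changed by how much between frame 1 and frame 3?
+4.2

Distance in frame 1: 1.8. Distance in frame 3: 6.0.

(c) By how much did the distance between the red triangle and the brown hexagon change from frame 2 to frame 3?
+3.9

Distance in frame 2: 3.5. Distance in frame 3: 7.4.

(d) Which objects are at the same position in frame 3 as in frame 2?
the green hexagon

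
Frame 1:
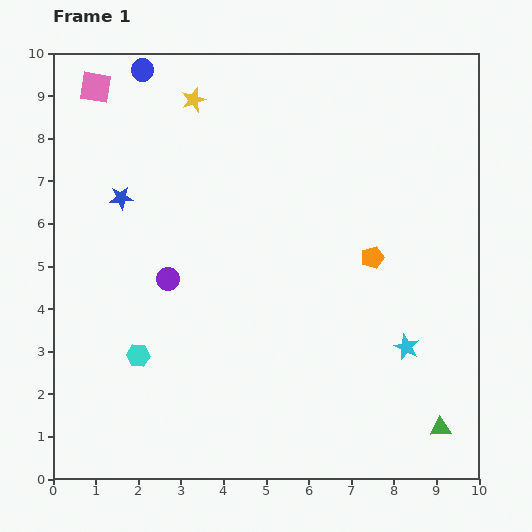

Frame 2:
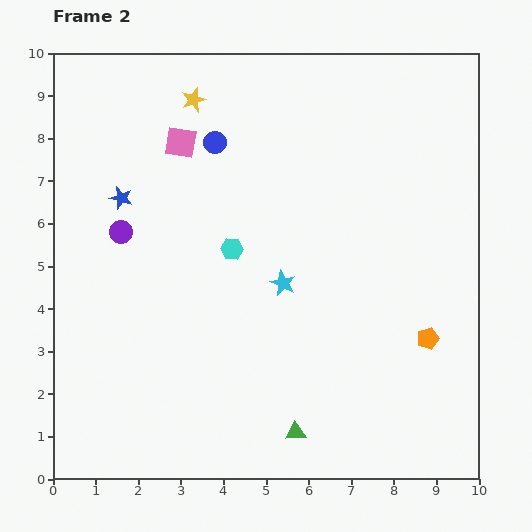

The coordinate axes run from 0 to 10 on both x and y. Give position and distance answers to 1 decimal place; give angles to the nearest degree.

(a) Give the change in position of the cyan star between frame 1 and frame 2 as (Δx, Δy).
(-2.9, 1.5)

The cyan star was at (8.3, 3.1) in frame 1 and (5.4, 4.6) in frame 2.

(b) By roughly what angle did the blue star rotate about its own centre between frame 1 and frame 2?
22° clockwise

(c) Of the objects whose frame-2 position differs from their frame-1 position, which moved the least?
the purple circle

(moved 1.6)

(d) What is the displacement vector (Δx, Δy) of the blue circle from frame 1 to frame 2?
(1.7, -1.7)

The blue circle was at (2.1, 9.6) in frame 1 and (3.8, 7.9) in frame 2.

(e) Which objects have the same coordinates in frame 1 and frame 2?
the yellow star, the blue star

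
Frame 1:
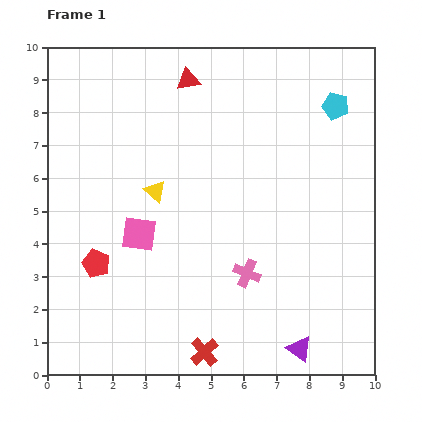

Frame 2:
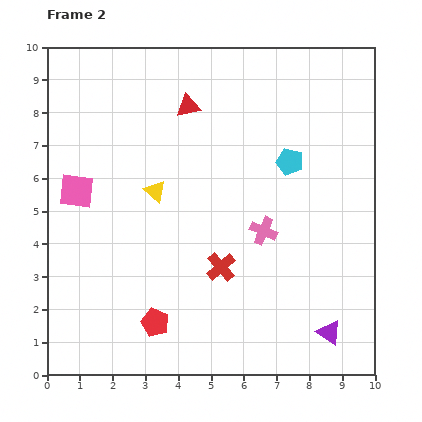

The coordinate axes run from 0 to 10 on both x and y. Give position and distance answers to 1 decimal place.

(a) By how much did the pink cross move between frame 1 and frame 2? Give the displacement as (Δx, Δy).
(0.5, 1.3)

The pink cross was at (6.1, 3.1) in frame 1 and (6.6, 4.4) in frame 2.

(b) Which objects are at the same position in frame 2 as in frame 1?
the yellow triangle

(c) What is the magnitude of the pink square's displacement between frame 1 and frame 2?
2.3

The pink square moved from (2.8, 4.3) to (0.9, 5.6), a distance of √(1.9² + 1.3²) ≈ 2.3.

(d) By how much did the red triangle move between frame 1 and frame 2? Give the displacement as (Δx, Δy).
(0.0, -0.8)

The red triangle was at (4.3, 9.0) in frame 1 and (4.3, 8.2) in frame 2.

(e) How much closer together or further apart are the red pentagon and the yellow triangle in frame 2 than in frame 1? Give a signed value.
+1.2

Distance in frame 1: 2.8. Distance in frame 2: 4.0.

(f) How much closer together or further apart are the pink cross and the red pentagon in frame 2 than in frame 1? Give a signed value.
-0.3

Distance in frame 1: 4.6. Distance in frame 2: 4.3.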